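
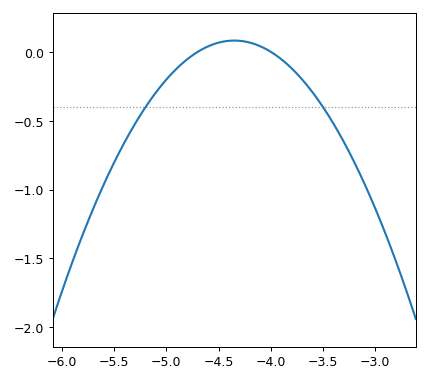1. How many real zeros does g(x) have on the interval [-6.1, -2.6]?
2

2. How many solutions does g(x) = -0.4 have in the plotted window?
2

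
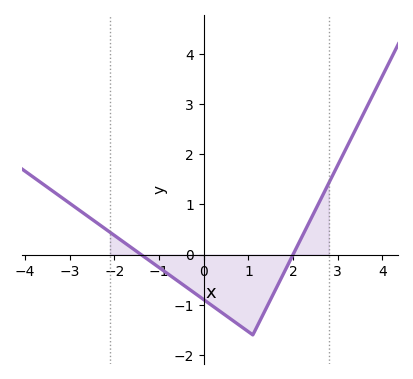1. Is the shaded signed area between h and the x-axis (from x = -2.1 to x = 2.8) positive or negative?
negative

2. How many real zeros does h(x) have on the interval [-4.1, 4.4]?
2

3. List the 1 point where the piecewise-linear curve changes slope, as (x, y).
(1.1, -1.6)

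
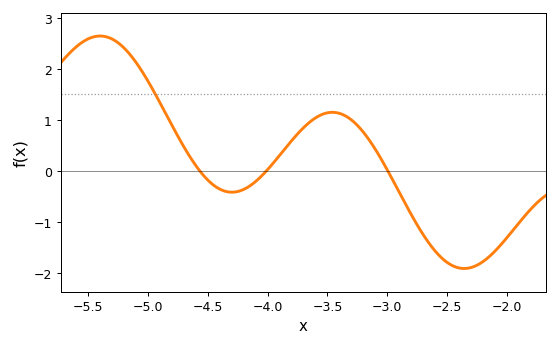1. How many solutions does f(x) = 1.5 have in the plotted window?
1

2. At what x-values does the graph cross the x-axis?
-4.6, -4, -3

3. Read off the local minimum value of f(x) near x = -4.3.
-0.4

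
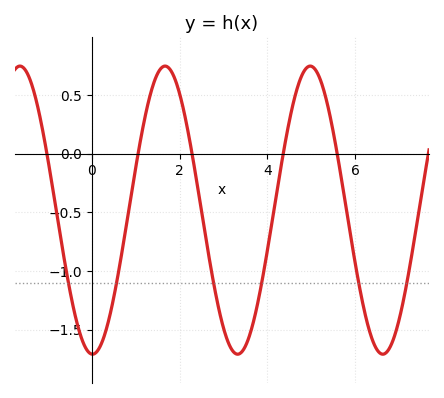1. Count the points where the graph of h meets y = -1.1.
6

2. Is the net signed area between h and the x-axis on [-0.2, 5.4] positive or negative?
negative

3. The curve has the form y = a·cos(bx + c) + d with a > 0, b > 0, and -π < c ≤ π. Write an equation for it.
y = 1.23cos(1.9x + 3.1) - 0.48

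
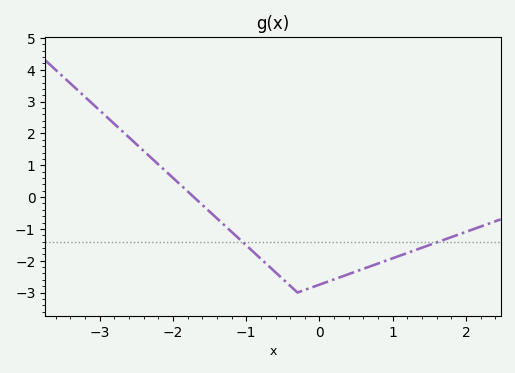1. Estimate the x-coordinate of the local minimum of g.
-0.3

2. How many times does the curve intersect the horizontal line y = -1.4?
2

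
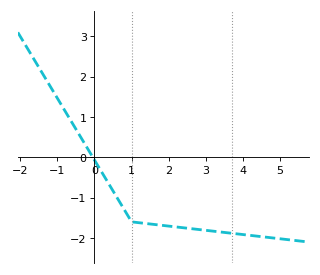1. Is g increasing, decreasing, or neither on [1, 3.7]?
decreasing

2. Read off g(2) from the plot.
-1.7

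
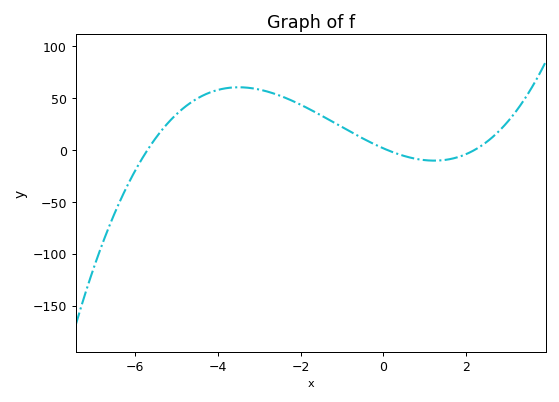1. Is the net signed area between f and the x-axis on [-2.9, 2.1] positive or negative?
positive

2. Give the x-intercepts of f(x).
-5.6, 0.2, 2.2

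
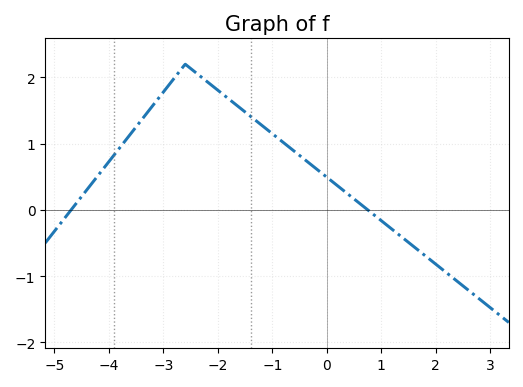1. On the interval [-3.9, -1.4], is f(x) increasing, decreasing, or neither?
neither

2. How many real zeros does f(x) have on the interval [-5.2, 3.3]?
2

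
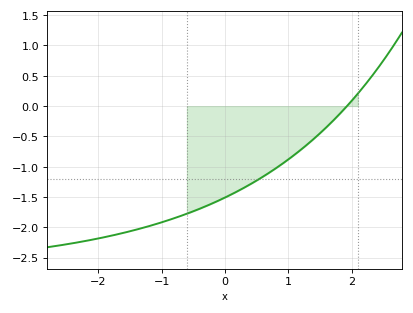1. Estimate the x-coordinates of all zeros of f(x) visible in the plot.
1.93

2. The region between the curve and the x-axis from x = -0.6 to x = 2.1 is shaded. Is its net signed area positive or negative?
negative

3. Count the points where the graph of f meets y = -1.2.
1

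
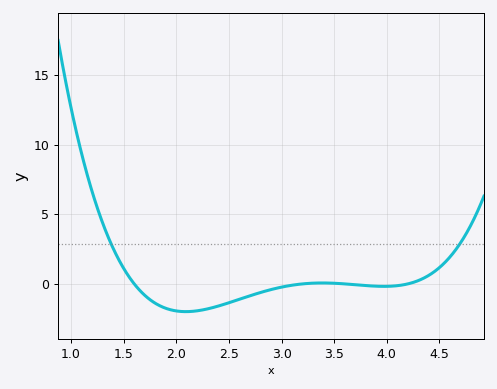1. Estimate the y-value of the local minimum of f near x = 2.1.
-1.99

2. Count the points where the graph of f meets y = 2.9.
2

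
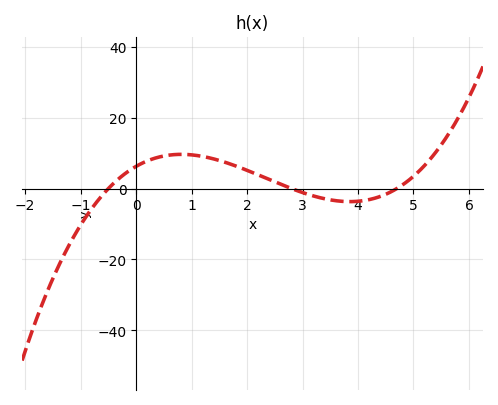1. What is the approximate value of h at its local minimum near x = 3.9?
-4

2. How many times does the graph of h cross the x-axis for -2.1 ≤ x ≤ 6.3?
3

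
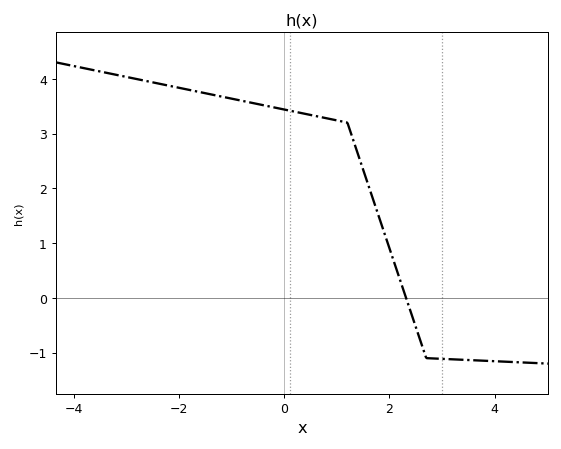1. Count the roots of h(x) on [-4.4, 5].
1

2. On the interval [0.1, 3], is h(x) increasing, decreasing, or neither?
decreasing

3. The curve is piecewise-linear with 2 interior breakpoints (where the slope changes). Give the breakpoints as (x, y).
(1.2, 3.2); (2.7, -1.1)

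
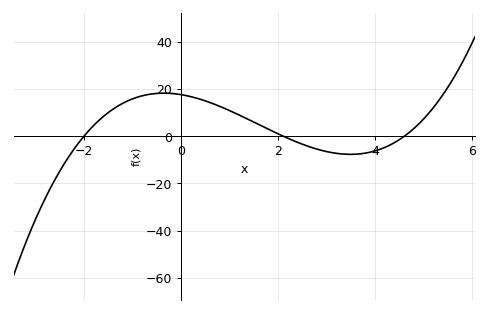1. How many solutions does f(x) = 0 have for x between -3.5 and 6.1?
3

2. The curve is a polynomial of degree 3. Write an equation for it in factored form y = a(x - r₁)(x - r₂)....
y = 0.91(x + 2)(x - 2.1)(x - 4.6)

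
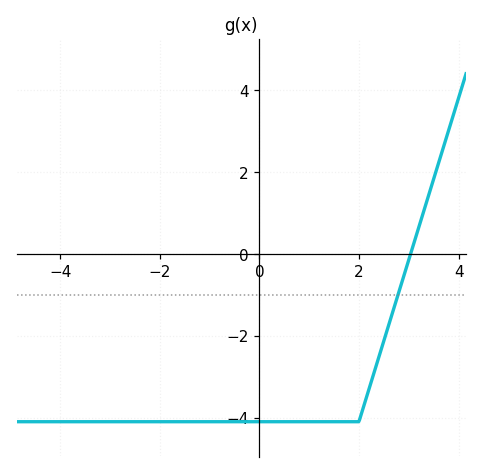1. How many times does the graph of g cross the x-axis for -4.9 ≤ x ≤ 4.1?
1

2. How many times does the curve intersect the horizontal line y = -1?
1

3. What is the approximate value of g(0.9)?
-4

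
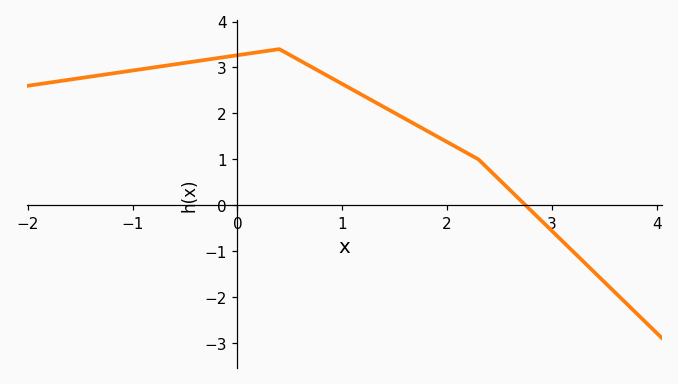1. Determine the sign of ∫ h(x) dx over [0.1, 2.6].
positive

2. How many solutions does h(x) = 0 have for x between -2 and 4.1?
1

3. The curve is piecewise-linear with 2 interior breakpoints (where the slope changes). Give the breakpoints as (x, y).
(0.4, 3.4); (2.3, 1)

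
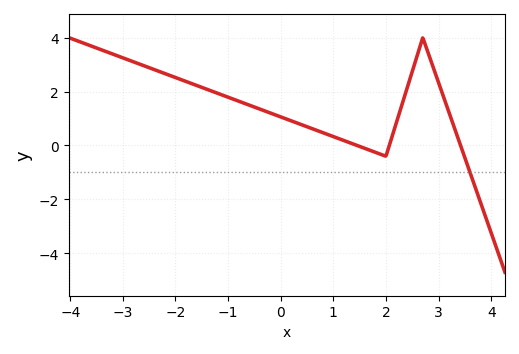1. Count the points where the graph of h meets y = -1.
1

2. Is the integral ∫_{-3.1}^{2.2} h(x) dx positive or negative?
positive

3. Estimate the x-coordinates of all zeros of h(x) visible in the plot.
1.45, 2.06, 3.42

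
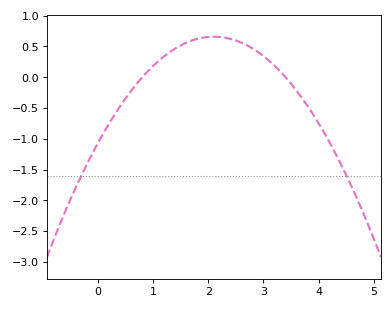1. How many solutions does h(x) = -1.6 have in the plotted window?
2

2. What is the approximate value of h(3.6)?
-0.2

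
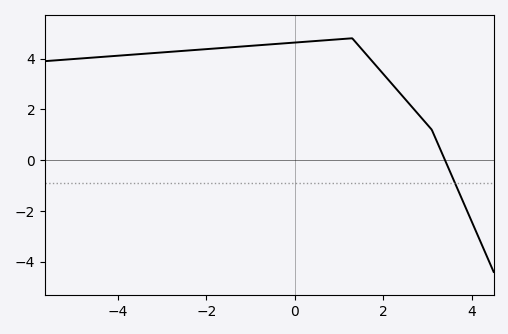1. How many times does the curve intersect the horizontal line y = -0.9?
1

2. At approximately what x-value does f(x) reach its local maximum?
1.3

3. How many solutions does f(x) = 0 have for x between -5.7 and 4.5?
1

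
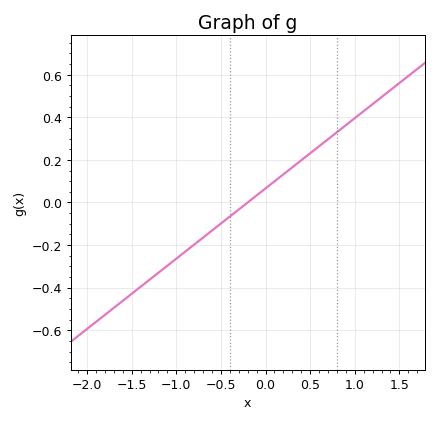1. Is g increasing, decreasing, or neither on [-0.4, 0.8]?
increasing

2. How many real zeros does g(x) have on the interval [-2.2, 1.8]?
1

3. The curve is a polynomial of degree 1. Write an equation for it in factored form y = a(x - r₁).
y = 0.33(x + 0.2)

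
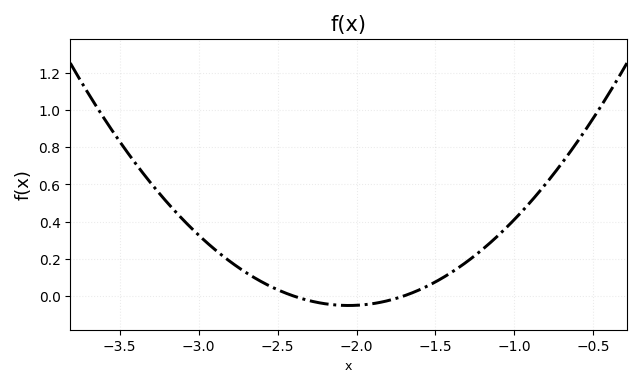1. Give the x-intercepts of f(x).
-2.4, -1.7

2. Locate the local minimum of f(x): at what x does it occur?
-2.05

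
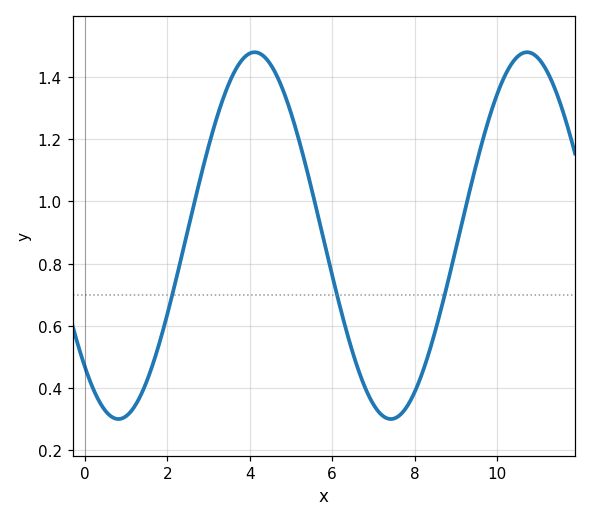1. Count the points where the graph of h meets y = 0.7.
3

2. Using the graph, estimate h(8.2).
0.46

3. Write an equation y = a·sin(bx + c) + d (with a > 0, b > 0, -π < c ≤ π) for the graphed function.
y = 0.59sin(0.95x - 2.3) + 0.89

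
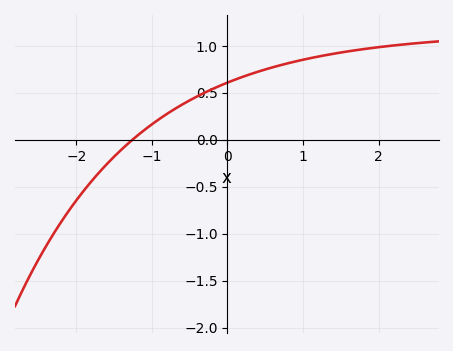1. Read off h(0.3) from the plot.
0.7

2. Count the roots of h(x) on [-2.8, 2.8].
1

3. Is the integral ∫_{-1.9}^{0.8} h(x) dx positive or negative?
positive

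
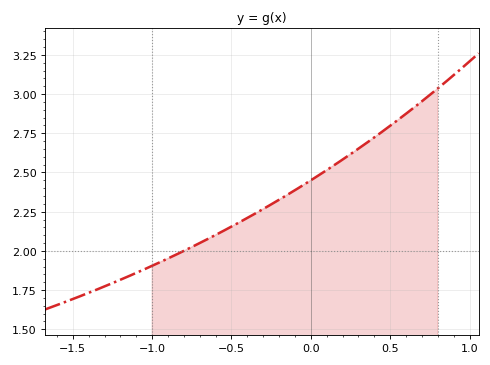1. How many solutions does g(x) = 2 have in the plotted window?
1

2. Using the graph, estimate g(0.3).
2.66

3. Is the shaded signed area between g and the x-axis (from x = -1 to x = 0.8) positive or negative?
positive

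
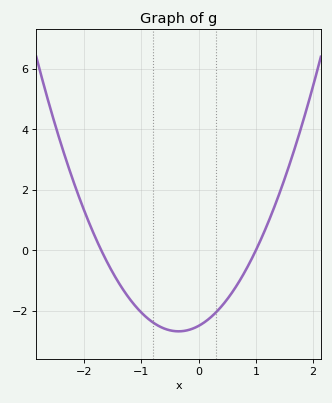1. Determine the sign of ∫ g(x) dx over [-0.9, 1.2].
negative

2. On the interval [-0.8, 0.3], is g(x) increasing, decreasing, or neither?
neither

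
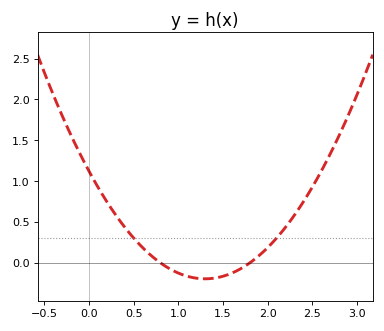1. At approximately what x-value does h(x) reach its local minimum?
1.3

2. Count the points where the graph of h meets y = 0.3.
2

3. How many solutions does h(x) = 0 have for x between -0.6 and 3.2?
2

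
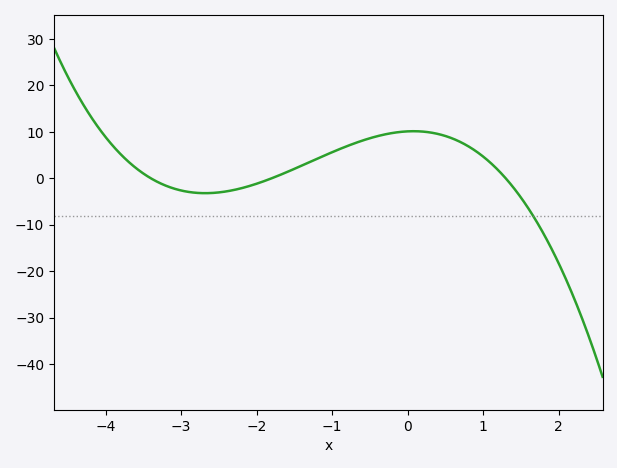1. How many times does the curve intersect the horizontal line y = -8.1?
1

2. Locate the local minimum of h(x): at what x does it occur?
-2.68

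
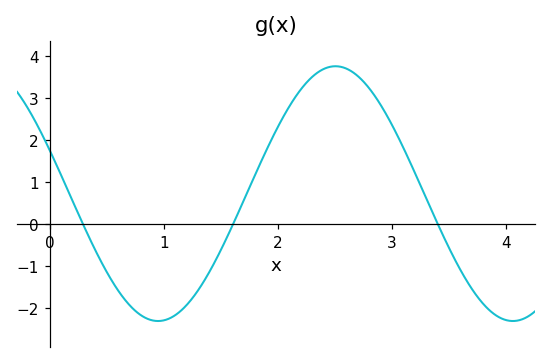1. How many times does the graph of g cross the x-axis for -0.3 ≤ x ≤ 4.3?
3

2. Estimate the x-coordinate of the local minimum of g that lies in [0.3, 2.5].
0.951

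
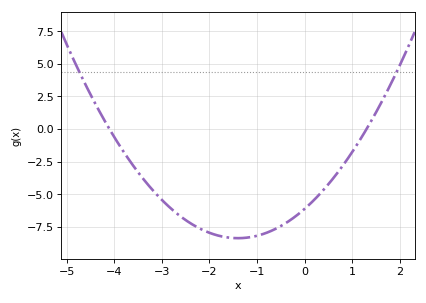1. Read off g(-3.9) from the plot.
-1.2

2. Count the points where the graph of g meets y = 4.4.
2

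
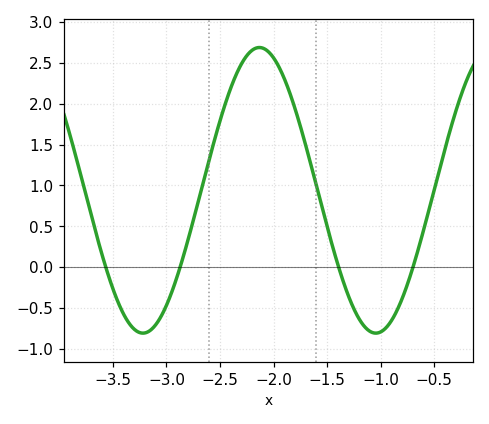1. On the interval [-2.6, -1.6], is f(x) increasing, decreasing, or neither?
neither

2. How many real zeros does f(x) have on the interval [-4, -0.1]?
4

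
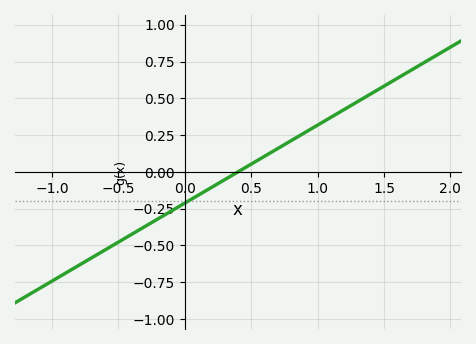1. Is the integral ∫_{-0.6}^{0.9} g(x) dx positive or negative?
negative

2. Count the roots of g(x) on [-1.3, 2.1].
1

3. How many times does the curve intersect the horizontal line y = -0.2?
1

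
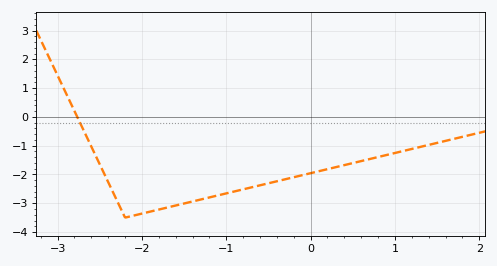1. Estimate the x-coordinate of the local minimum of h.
-2.2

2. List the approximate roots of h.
-2.8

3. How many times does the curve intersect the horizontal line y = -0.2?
1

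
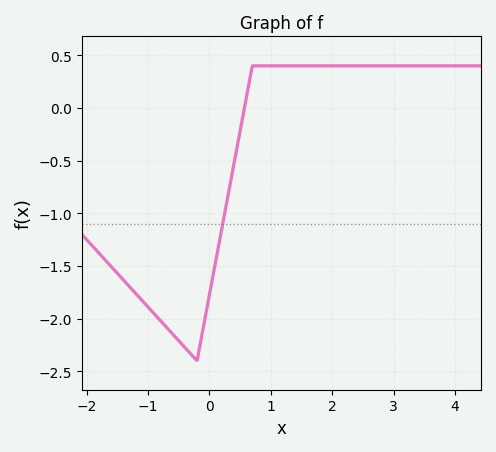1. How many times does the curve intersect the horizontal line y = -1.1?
1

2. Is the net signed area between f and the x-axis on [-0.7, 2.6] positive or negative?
negative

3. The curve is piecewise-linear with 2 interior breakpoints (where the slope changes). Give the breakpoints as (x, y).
(-0.2, -2.4); (0.7, 0.4)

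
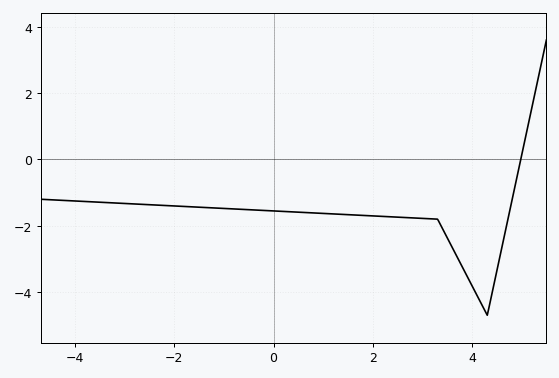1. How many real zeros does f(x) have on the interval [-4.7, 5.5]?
1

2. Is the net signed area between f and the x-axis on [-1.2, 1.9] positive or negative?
negative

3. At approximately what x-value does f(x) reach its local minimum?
4.2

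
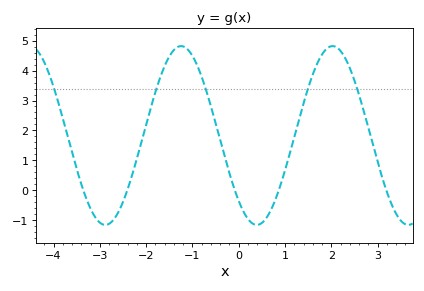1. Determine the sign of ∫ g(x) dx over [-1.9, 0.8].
positive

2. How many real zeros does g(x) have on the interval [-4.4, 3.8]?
5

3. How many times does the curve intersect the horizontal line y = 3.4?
5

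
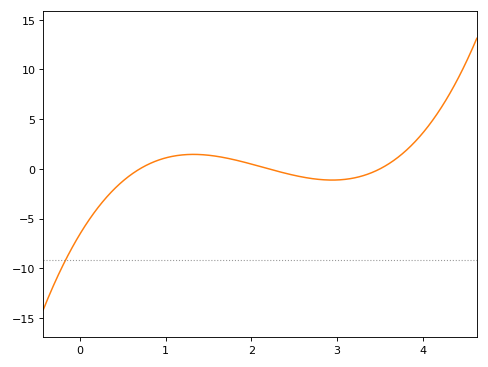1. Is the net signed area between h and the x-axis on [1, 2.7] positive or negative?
positive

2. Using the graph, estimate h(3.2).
-0.915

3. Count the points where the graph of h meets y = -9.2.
1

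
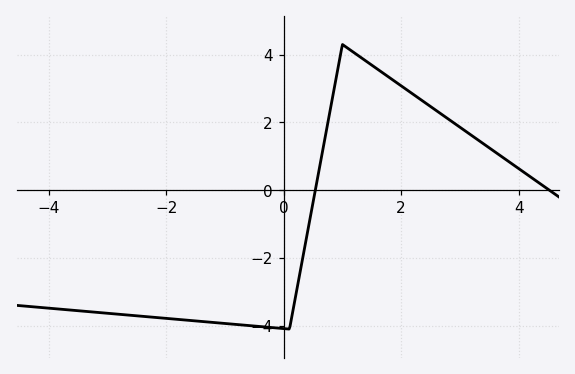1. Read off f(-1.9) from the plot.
-3.8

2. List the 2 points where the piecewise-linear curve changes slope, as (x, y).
(0.1, -4.1); (1, 4.3)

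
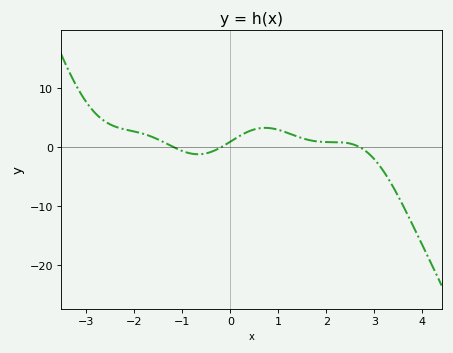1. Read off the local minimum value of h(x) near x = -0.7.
-1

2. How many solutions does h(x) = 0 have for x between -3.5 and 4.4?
3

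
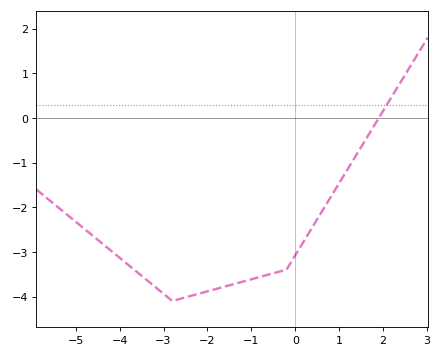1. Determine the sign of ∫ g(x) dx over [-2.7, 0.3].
negative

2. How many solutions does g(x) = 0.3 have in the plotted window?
1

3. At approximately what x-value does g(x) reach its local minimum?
-2.8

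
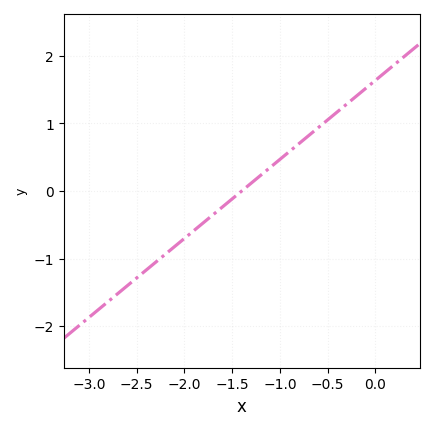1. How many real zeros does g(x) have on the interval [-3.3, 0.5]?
1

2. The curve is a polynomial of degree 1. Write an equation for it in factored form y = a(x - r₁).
y = 1.17(x + 1.4)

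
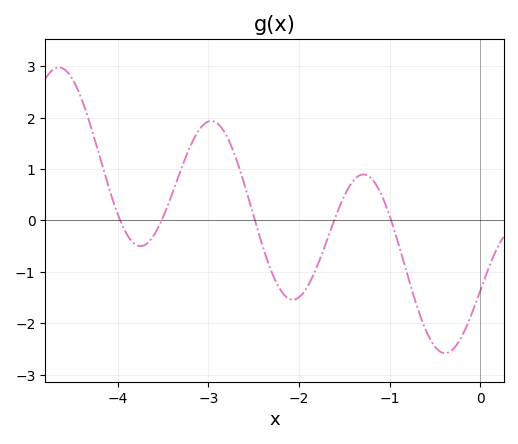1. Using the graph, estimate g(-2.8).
1.65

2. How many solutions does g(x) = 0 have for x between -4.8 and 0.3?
5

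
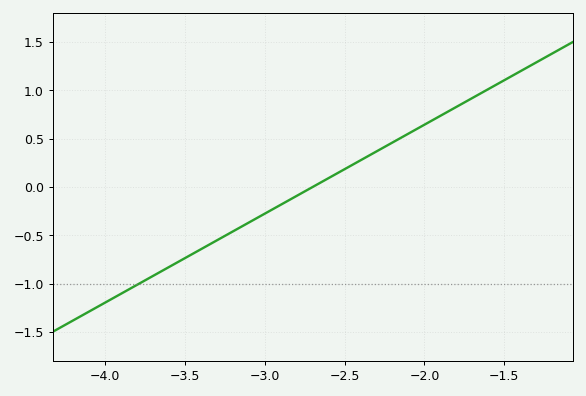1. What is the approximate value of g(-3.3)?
-0.552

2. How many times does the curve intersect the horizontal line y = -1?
1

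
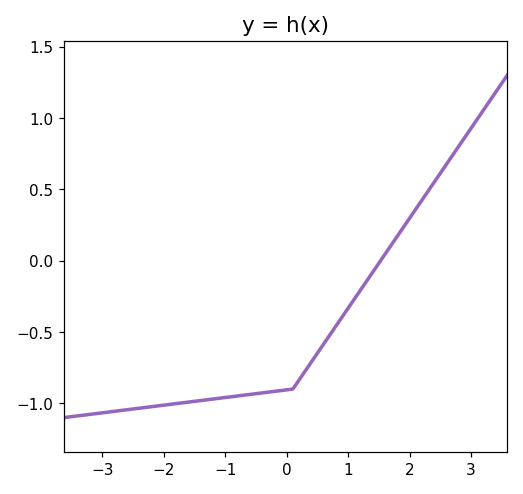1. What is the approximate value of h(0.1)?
-0.9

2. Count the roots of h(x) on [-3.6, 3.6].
1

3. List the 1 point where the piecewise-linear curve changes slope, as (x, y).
(0.1, -0.9)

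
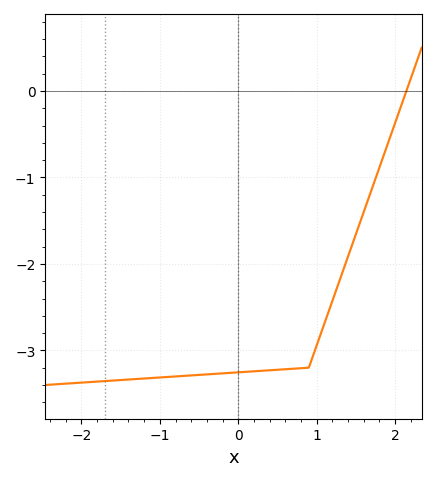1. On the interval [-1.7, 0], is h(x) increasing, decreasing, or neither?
increasing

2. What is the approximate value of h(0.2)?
-3.2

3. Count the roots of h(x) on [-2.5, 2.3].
1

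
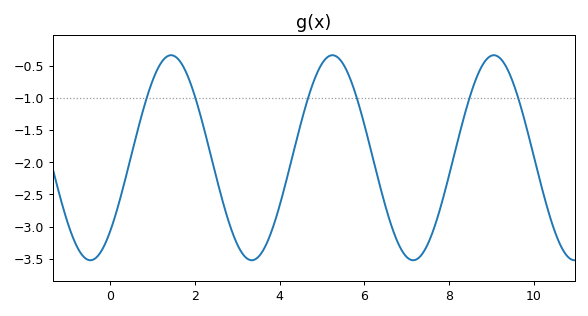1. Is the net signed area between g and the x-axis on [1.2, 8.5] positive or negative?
negative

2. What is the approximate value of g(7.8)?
-2.7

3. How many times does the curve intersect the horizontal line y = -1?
6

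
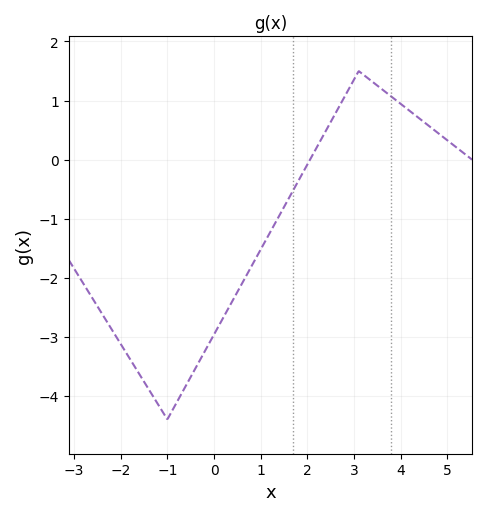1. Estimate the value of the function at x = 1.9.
-0.2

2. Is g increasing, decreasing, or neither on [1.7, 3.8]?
neither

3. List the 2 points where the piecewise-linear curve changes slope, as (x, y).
(-1, -4.4); (3.1, 1.5)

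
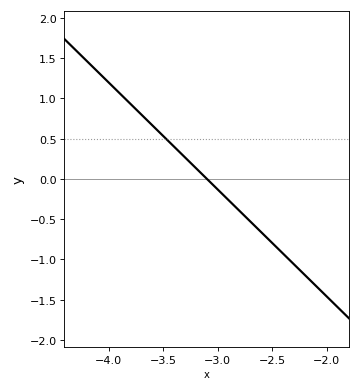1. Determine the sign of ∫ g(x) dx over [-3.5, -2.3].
negative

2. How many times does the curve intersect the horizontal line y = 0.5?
1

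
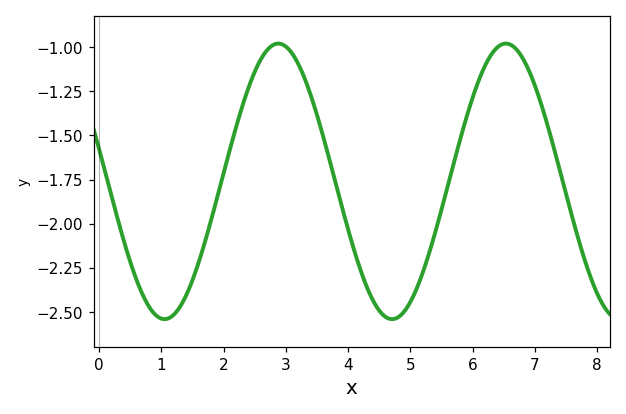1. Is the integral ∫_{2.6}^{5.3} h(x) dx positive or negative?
negative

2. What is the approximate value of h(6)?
-1.28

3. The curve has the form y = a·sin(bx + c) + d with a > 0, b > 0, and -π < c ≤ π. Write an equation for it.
y = 0.78sin(1.72x + 2.9) - 1.76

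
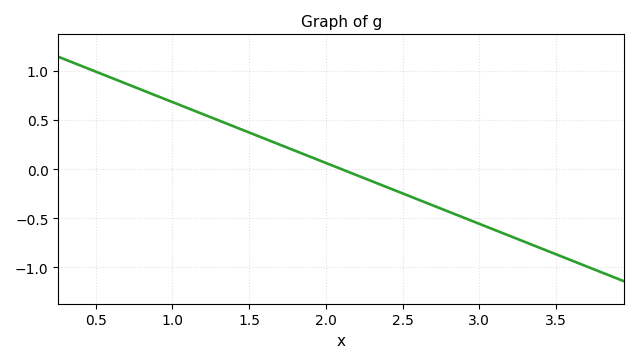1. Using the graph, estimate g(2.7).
-0.35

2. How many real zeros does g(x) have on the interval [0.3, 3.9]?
1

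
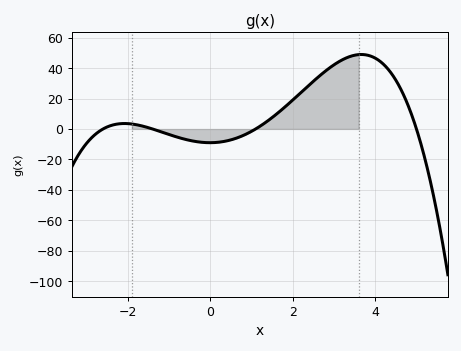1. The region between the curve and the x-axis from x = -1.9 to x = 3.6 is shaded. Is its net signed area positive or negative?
positive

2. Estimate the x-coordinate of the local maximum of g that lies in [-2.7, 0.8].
-2.08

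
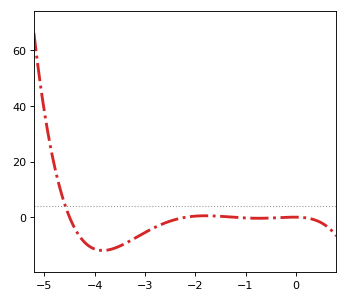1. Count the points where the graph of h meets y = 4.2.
1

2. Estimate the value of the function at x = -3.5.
-10.3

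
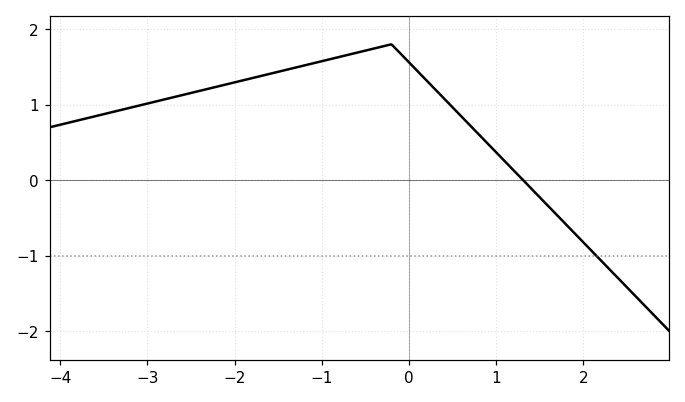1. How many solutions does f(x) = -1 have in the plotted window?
1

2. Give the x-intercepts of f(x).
1.31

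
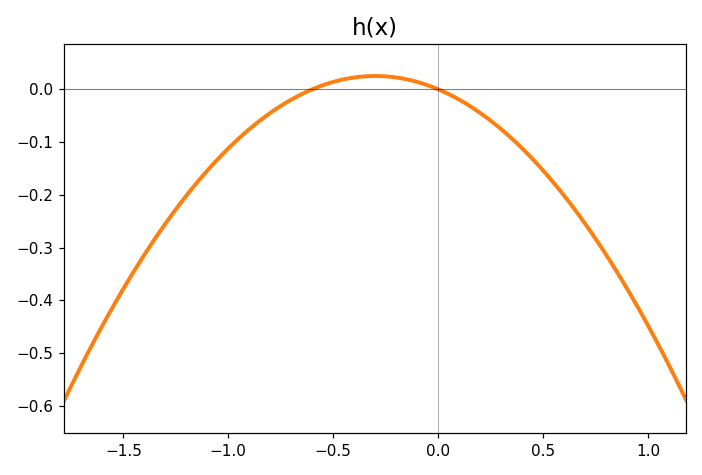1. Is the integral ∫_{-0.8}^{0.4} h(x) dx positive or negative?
negative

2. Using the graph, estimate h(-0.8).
-0.04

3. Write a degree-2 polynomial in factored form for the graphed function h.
y = -0.28(x + 0.6)(x - 0)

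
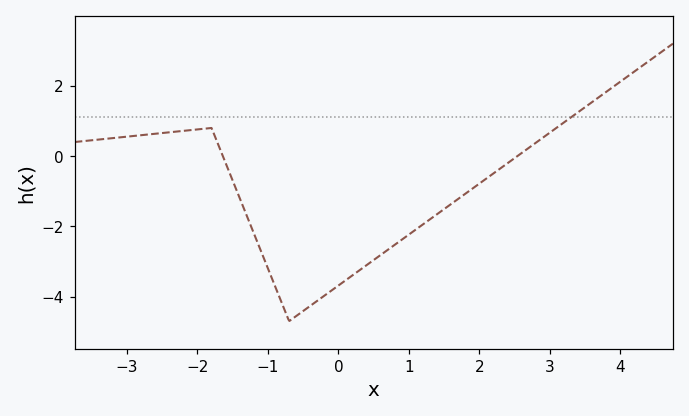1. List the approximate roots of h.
-1.6, 2.6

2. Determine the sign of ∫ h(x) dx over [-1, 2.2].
negative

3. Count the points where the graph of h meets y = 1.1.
1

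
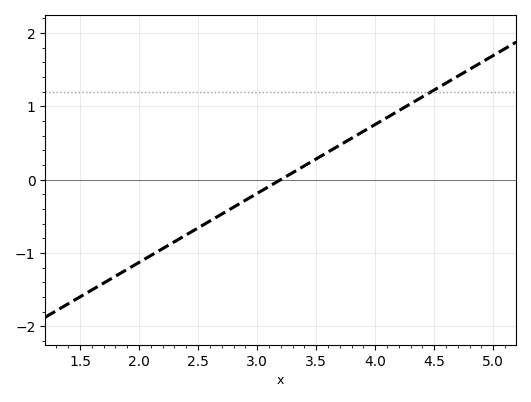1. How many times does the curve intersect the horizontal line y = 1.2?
1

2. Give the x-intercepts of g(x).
3.2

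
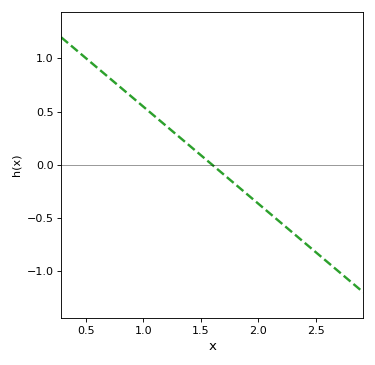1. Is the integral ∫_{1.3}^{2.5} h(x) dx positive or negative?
negative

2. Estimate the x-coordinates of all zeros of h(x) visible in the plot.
1.6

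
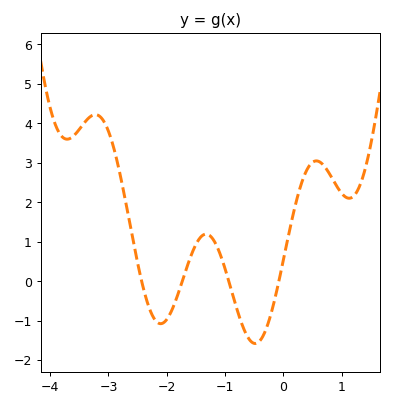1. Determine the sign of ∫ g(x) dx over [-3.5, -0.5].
positive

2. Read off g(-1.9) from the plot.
-0.692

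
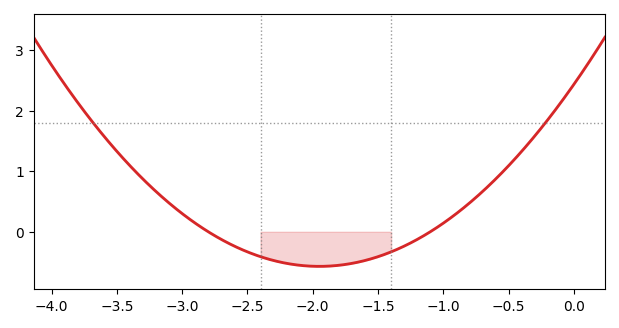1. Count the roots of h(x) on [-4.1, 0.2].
2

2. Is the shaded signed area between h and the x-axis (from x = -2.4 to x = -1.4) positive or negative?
negative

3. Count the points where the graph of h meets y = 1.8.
2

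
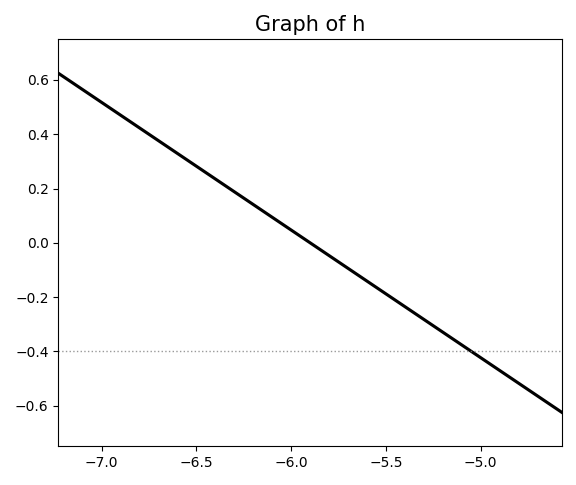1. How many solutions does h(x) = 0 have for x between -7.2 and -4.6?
1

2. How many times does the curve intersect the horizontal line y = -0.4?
1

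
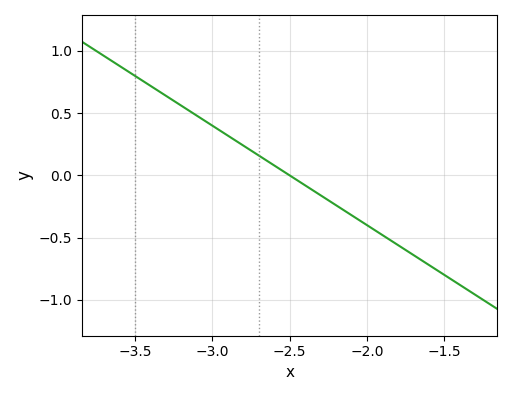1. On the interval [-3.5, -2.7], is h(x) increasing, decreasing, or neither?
decreasing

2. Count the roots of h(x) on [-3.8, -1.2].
1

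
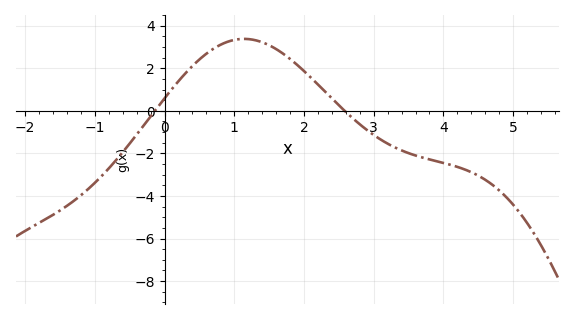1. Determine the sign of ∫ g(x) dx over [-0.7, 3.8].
positive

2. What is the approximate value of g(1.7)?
2.69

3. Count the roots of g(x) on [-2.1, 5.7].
2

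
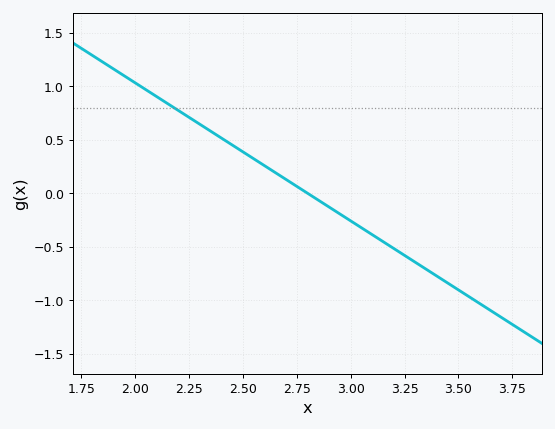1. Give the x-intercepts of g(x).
2.8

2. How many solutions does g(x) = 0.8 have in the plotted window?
1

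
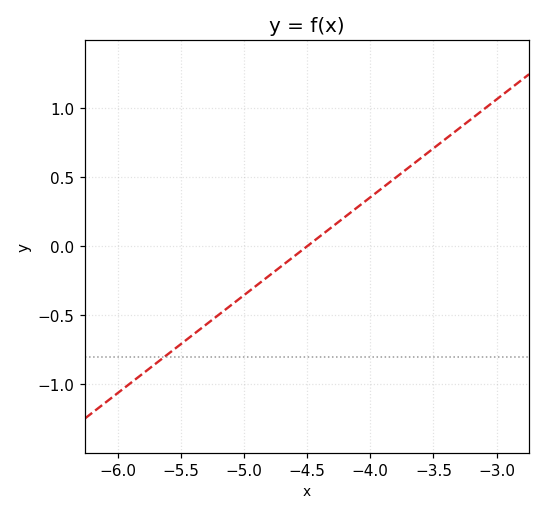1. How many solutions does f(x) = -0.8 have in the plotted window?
1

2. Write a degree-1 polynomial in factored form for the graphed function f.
y = 0.71(x + 4.5)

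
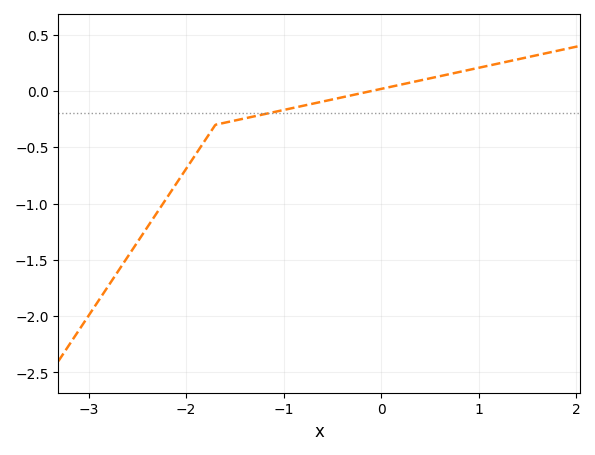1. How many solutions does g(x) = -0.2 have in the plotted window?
1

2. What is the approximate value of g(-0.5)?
-0.075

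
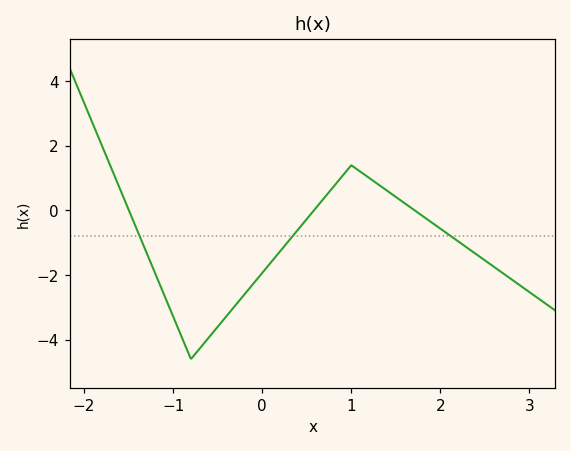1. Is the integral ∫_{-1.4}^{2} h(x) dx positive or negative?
negative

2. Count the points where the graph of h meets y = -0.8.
3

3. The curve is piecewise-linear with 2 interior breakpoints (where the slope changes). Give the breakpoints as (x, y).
(-0.8, -4.6); (1, 1.4)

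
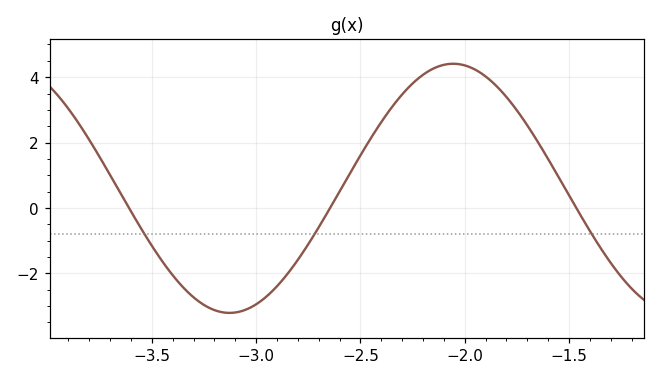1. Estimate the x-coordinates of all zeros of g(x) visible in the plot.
-3.6, -2.65, -1.45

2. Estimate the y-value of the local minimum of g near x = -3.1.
-3.2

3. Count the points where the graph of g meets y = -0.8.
3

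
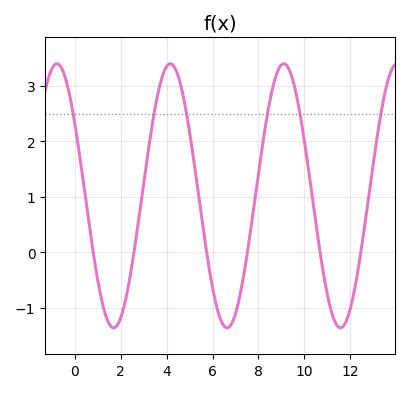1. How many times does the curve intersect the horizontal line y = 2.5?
6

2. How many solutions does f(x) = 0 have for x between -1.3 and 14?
6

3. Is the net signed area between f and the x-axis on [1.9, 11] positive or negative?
positive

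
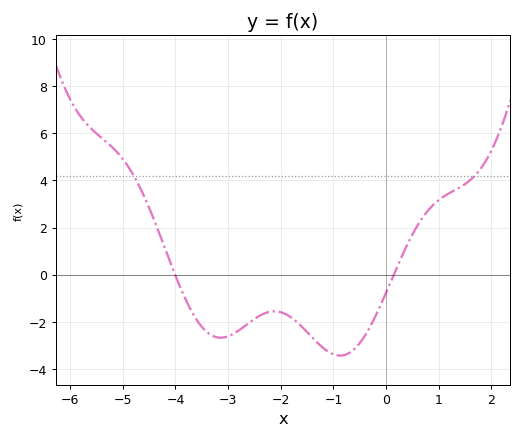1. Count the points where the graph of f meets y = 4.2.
2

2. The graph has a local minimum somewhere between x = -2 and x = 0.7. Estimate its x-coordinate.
-0.874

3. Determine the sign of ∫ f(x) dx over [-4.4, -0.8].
negative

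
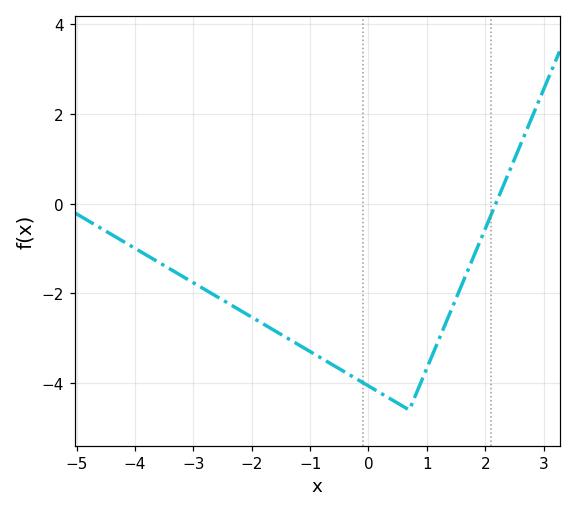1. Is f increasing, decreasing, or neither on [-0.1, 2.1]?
neither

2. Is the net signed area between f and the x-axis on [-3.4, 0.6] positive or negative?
negative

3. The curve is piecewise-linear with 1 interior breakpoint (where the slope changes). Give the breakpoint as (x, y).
(0.7, -4.6)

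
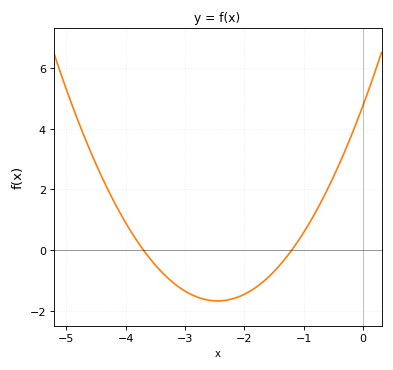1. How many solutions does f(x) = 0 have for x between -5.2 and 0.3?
2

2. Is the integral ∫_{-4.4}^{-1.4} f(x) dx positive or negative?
negative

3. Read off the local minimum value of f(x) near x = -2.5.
-1.6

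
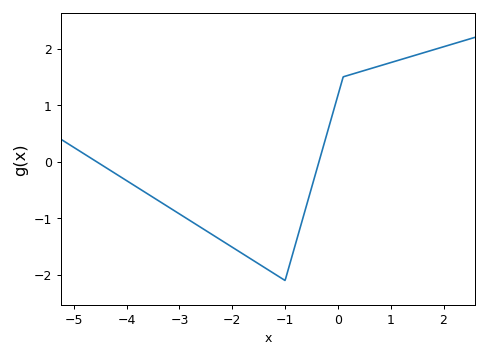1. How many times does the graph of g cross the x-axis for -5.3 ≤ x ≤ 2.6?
2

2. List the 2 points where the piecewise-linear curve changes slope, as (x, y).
(-1, -2.1); (0.1, 1.5)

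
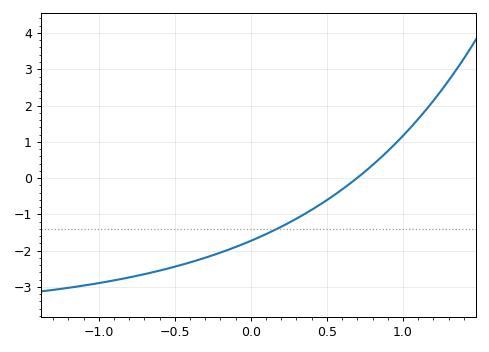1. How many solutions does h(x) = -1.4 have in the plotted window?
1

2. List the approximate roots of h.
0.7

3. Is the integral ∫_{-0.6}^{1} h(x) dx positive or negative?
negative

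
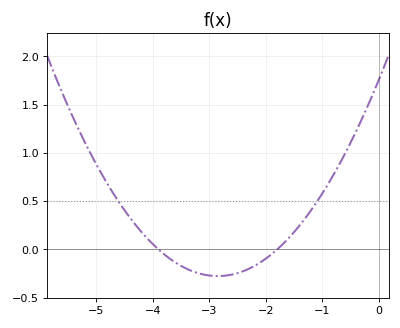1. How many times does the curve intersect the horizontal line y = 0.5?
2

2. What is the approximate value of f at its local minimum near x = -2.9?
-0.3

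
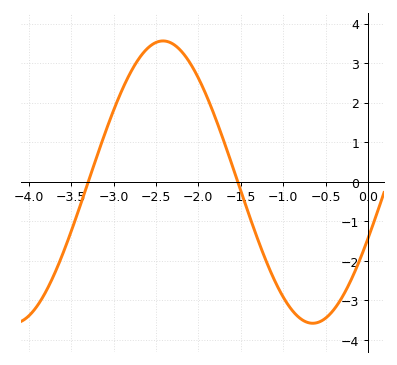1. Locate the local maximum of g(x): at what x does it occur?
-2.4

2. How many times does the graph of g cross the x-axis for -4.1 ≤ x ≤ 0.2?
2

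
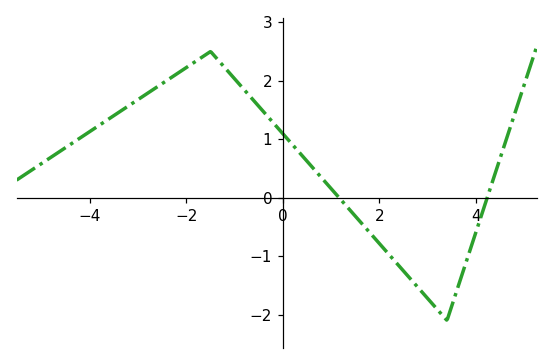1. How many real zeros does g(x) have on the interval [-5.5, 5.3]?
2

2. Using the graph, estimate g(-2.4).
2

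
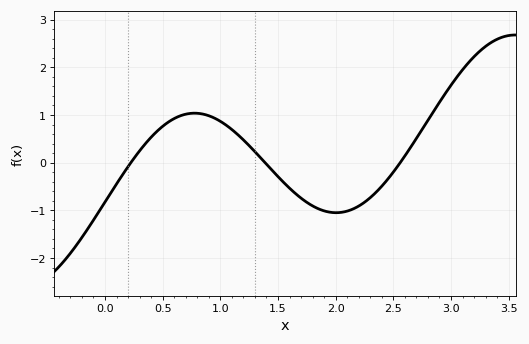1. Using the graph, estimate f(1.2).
0.5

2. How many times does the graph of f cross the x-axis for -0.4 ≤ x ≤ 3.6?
3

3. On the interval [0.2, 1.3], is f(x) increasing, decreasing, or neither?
neither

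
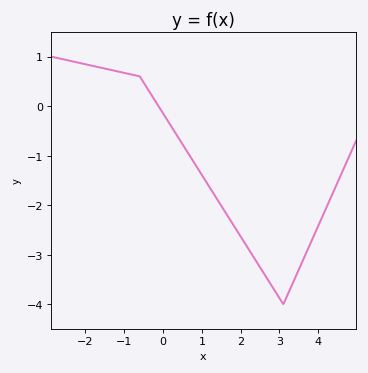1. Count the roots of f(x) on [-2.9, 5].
1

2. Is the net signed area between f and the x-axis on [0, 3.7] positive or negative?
negative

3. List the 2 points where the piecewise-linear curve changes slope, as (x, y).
(-0.6, 0.6); (3.1, -4)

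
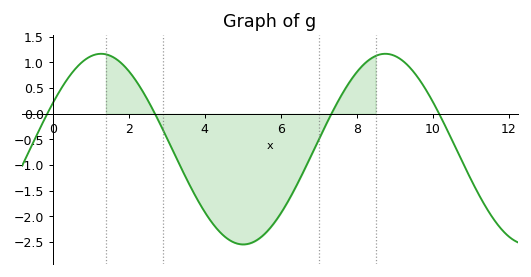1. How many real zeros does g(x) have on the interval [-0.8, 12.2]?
4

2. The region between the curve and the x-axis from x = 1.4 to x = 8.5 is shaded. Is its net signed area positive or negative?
negative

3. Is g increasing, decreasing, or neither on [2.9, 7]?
neither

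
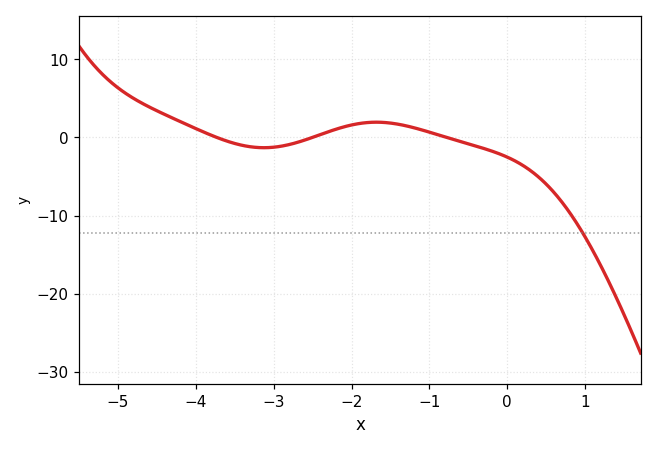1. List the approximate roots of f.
-3.7, -2.5, -0.8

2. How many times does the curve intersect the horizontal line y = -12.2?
1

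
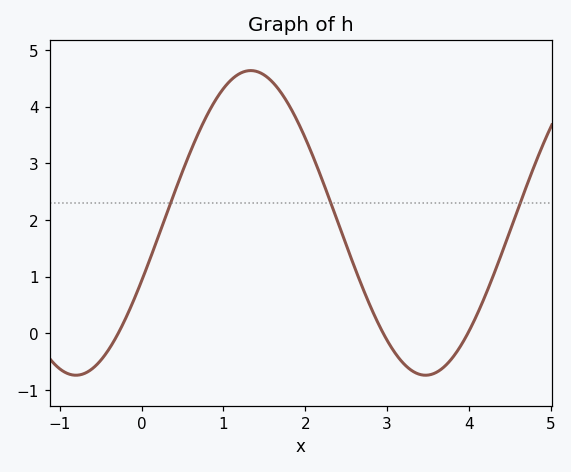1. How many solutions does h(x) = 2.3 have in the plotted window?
3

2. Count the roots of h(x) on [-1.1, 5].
3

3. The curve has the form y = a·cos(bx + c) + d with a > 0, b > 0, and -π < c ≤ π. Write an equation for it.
y = 2.69cos(1.5x - 2) + 1.95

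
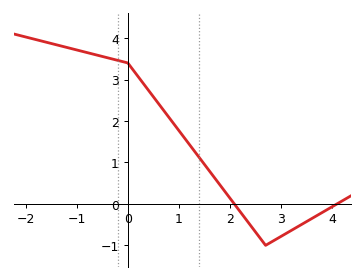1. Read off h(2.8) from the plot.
-0.9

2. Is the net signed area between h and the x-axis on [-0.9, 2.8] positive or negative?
positive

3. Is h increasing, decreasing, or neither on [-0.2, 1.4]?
decreasing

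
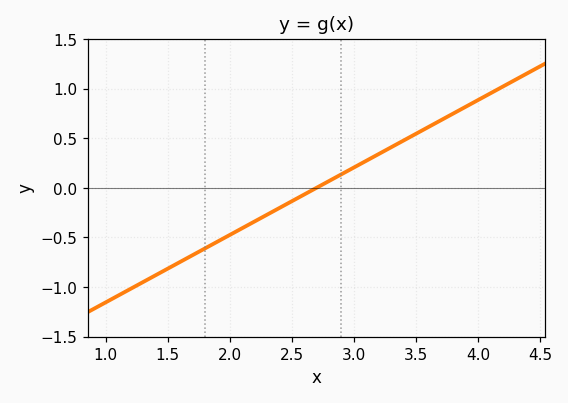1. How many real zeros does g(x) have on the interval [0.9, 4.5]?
1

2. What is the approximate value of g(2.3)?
-0.25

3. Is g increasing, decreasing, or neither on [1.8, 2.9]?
increasing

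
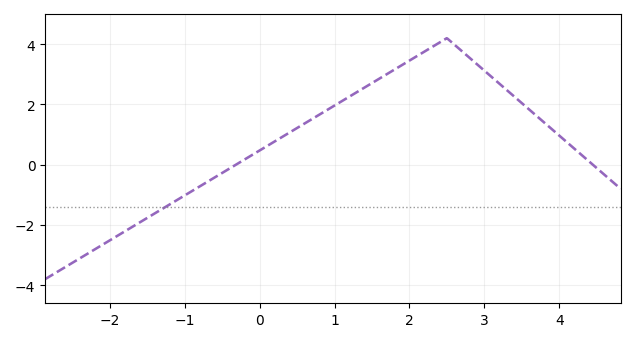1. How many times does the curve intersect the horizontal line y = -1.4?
1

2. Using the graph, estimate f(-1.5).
-1.8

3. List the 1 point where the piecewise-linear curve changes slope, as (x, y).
(2.5, 4.2)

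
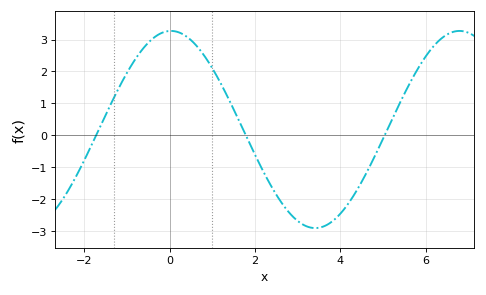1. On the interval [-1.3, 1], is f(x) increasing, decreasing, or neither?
neither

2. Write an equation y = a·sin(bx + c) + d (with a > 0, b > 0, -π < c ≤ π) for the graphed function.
y = 3.09sin(0.93x + 1.54) + 0.18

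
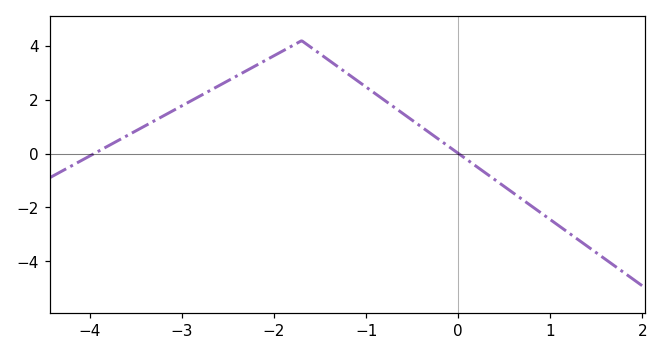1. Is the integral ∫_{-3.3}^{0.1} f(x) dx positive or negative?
positive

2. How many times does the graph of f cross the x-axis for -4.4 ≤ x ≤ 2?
2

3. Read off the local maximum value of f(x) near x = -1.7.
4.2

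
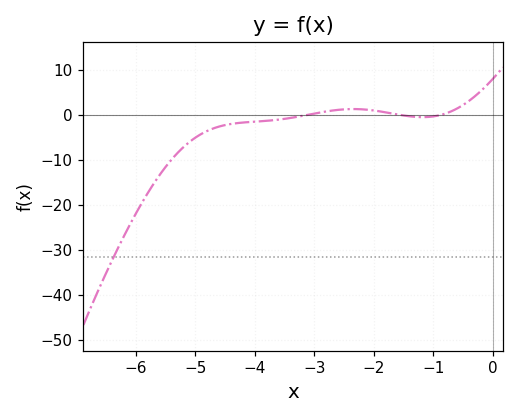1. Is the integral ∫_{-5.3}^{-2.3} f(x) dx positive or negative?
negative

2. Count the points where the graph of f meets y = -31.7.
1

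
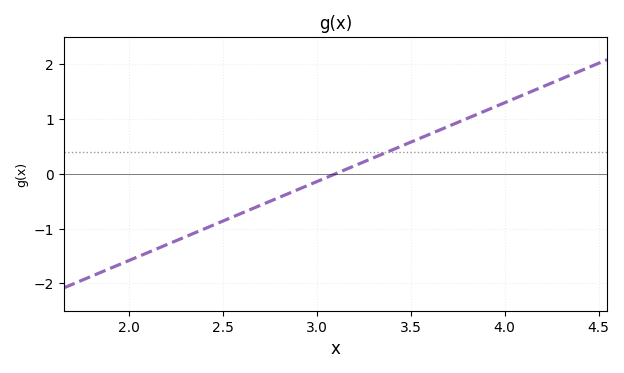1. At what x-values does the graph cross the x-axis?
3.1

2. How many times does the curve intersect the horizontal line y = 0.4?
1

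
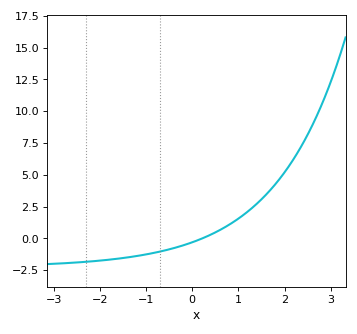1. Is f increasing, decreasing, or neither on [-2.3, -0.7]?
increasing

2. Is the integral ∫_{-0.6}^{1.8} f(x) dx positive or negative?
positive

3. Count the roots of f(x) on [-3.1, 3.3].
1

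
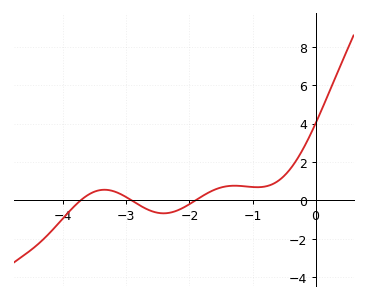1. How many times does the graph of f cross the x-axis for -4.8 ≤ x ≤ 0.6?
3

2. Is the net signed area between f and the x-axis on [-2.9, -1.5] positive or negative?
negative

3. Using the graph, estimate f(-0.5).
1.2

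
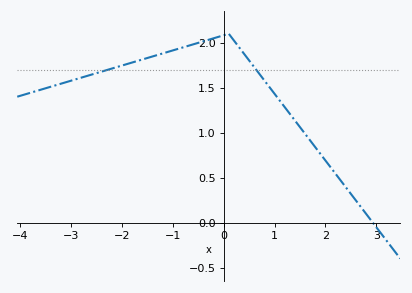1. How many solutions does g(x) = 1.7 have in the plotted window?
2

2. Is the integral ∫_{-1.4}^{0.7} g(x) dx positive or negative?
positive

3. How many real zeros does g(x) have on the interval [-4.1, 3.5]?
1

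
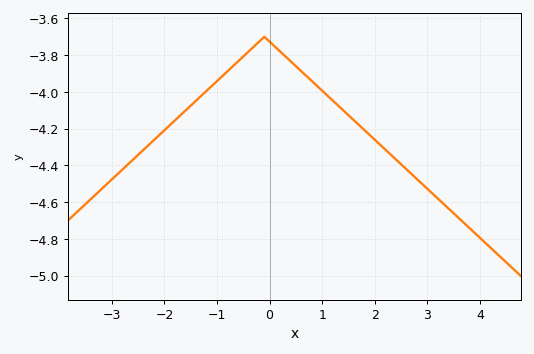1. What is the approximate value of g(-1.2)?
-4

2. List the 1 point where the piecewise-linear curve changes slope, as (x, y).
(-0.1, -3.7)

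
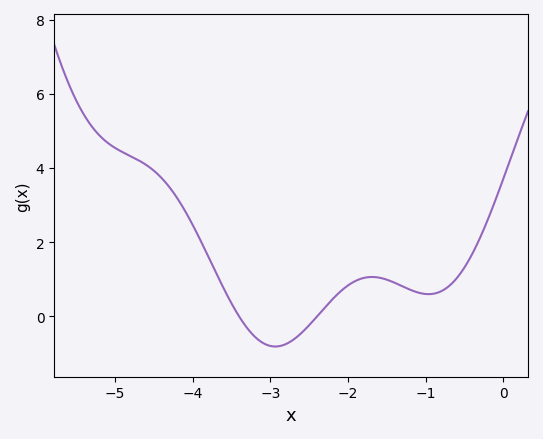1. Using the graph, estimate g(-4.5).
4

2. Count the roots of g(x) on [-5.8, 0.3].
2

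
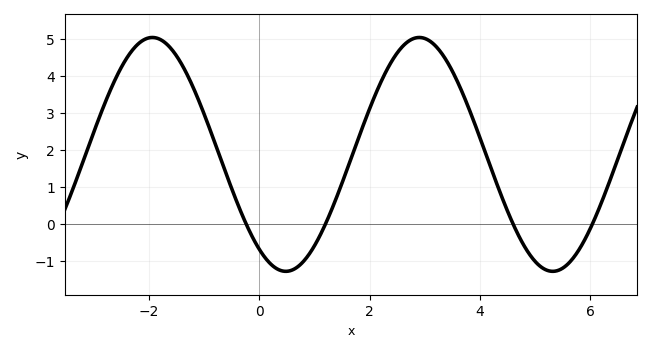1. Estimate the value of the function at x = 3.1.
4.9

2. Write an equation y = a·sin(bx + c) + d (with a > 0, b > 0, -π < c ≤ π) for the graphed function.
y = 3.16sin(1.3x - 2.2) + 1.87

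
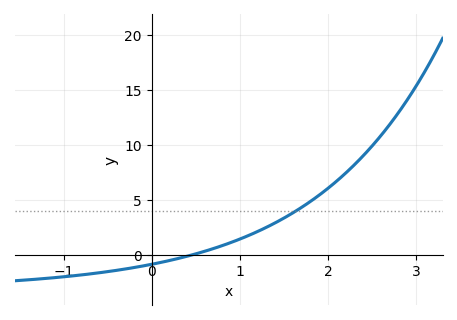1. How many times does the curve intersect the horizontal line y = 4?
1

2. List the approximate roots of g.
0.5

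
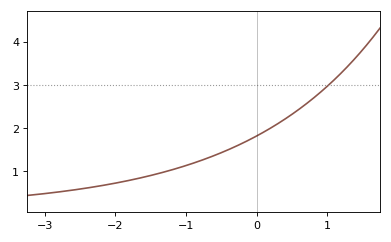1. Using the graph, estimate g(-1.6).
0.9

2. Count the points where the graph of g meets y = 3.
1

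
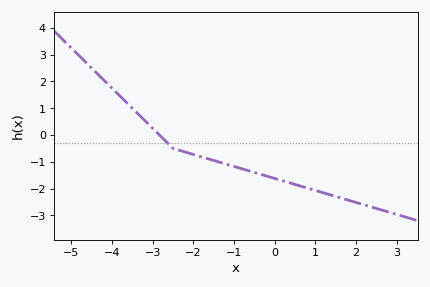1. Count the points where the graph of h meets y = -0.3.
1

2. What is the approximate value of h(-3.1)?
0.4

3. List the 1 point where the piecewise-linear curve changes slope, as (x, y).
(-2.5, -0.5)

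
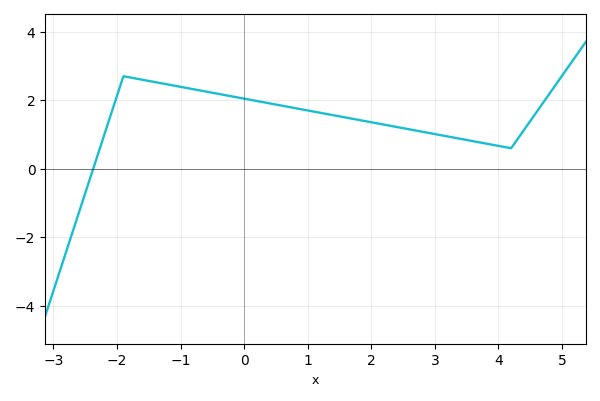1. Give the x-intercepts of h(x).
-2.38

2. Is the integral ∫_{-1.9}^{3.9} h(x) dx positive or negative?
positive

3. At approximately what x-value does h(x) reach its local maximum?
-1.9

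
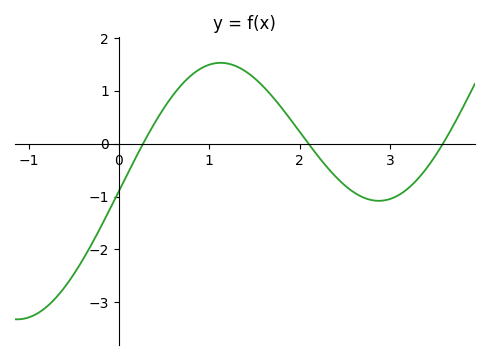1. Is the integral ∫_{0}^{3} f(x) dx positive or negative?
positive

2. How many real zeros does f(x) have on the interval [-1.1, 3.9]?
3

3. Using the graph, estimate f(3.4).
-0.475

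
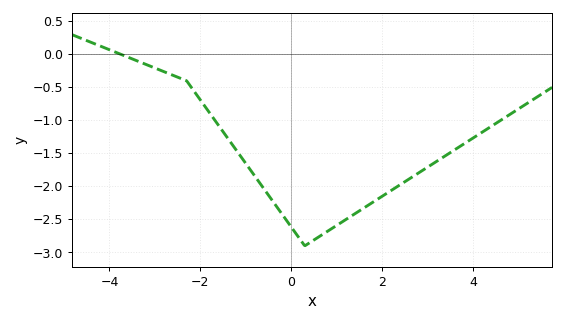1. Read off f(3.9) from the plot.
-1.3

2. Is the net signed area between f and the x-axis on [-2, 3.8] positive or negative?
negative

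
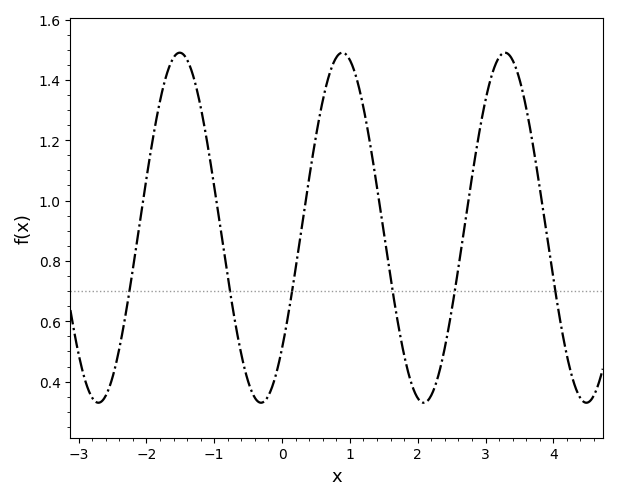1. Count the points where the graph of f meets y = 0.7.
6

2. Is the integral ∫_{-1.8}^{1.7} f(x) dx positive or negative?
positive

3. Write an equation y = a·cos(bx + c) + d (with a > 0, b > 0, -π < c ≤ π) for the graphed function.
y = 0.58cos(2.6x - 2.3) + 0.91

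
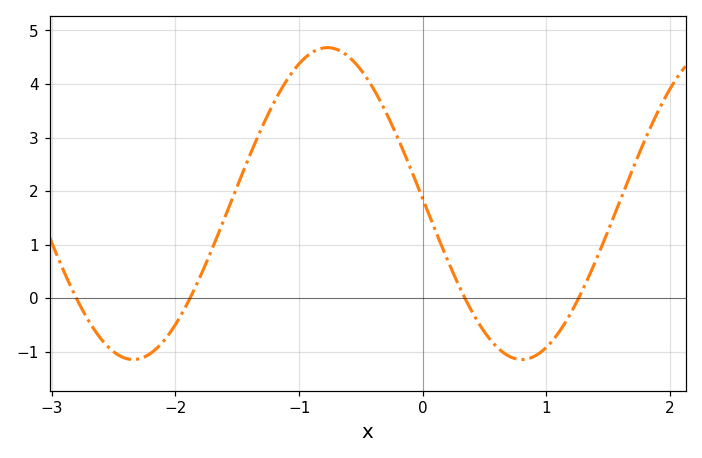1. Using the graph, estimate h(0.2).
0.718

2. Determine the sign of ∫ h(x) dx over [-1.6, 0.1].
positive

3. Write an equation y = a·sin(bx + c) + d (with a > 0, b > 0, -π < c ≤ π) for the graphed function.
y = 2.91sin(2x + 3.11) + 1.77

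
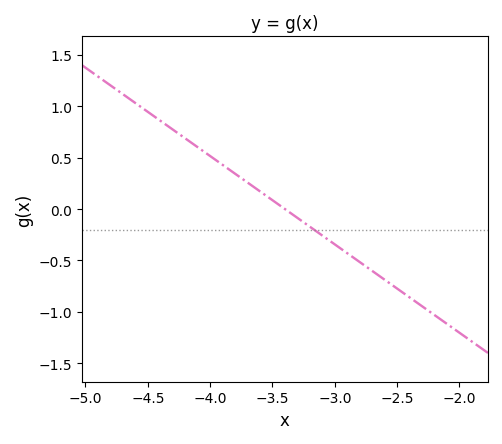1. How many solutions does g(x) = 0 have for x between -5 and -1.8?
1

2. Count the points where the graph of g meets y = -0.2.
1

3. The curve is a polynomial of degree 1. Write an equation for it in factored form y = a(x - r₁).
y = -0.86(x + 3.4)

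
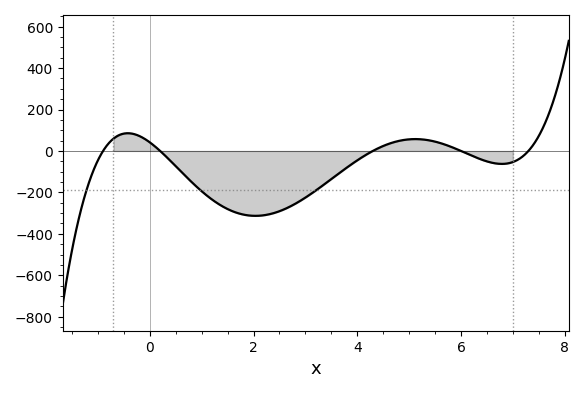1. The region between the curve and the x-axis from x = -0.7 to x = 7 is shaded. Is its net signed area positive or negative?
negative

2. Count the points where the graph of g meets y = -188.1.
3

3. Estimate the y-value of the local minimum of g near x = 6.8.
-60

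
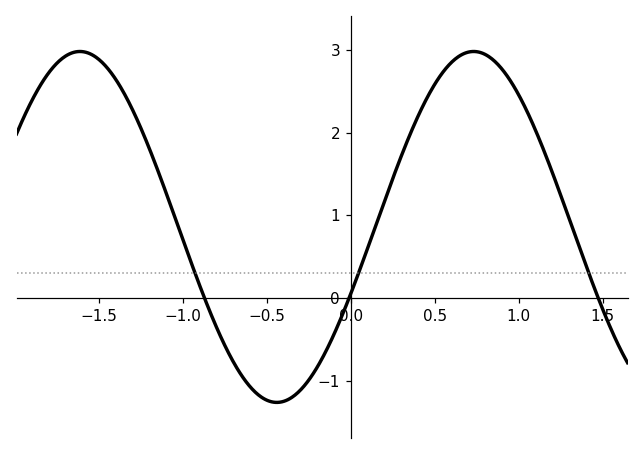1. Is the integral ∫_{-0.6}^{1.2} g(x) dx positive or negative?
positive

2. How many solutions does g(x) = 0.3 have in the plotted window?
3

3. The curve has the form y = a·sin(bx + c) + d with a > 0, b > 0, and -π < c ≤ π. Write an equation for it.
y = 2.12sin(2.7x - 0.39) + 0.86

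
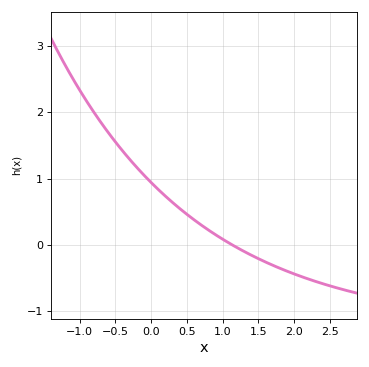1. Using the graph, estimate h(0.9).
0.152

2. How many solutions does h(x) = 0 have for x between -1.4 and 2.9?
1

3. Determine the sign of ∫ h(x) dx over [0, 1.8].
positive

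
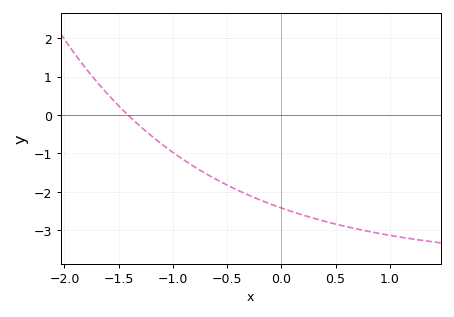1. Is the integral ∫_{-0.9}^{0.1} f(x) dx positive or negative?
negative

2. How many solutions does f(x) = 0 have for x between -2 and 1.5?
1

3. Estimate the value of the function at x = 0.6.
-2.91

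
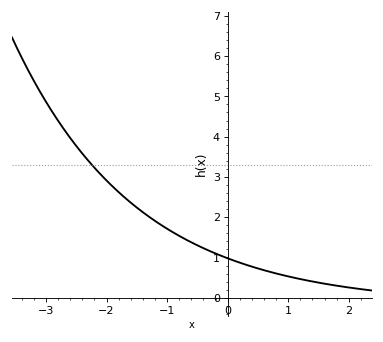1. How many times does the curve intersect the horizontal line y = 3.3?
1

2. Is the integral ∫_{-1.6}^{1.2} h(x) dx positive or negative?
positive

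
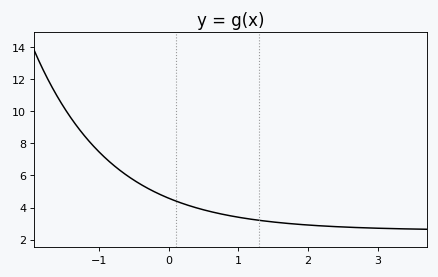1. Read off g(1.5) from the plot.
3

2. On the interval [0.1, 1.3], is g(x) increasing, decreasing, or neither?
decreasing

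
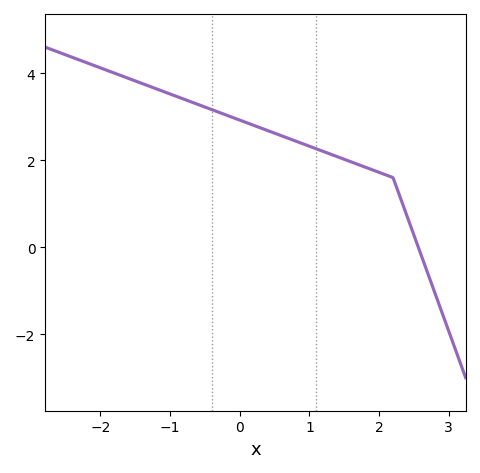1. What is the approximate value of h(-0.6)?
3.28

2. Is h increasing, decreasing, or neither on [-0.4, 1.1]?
decreasing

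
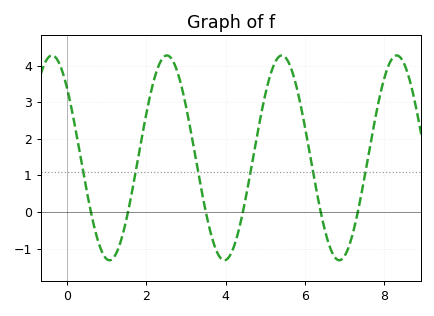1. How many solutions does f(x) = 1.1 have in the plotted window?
6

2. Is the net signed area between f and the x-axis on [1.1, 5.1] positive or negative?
positive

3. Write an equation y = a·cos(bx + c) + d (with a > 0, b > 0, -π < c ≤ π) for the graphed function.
y = 2.8cos(2.2x + 0.82) + 1.48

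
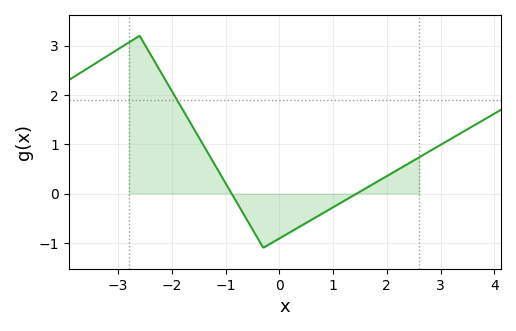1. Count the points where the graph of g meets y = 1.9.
1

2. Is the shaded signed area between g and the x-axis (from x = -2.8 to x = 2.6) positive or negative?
positive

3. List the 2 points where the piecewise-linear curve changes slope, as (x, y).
(-2.6, 3.2); (-0.3, -1.1)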